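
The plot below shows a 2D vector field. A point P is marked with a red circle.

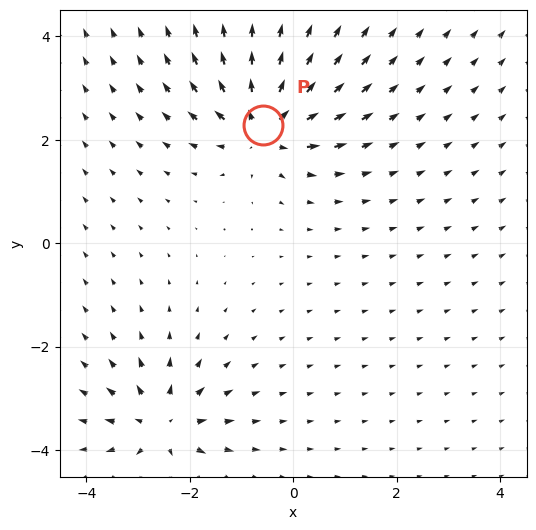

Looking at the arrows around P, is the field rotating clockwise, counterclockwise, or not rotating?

not rotating

Near P at (-0.6, 2.3) the arrows show no circulation. The curl there is ≈0.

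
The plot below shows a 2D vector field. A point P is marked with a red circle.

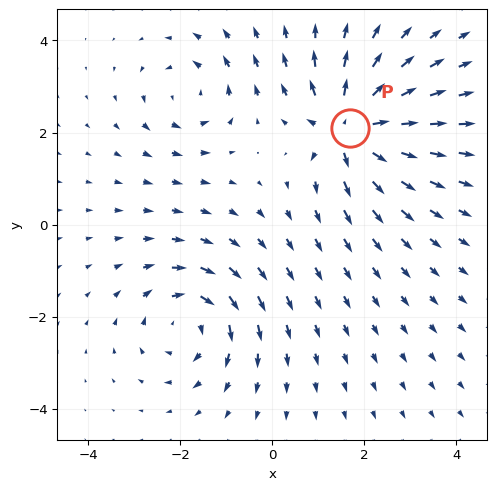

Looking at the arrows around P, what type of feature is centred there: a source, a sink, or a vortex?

At P (1.7, 2.1) the arrows spread outward. Divergence about +7, curl ≈0 — positive divergence with near-zero curl is a source.

source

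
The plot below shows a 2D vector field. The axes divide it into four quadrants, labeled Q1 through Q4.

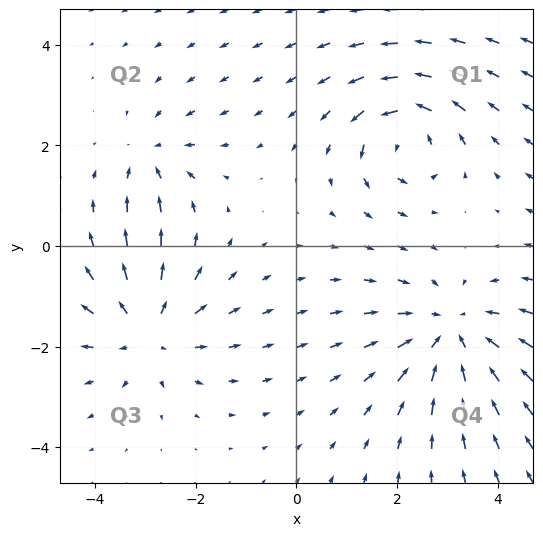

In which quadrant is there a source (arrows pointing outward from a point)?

Q3

The source sits at approximately (-3.0, -1.7), which lies in quadrant Q3. The divergence there is about +4, positive as expected for a source.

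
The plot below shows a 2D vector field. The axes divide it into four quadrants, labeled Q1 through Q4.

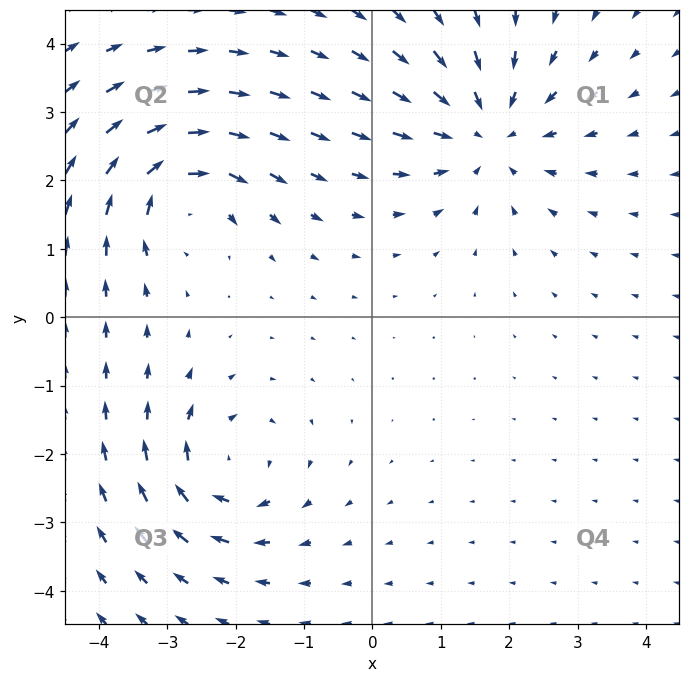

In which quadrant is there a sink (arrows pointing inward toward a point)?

Q1

The sink sits at approximately (1.7, 2.7), which lies in quadrant Q1. The divergence there is about -4, negative as expected for a sink.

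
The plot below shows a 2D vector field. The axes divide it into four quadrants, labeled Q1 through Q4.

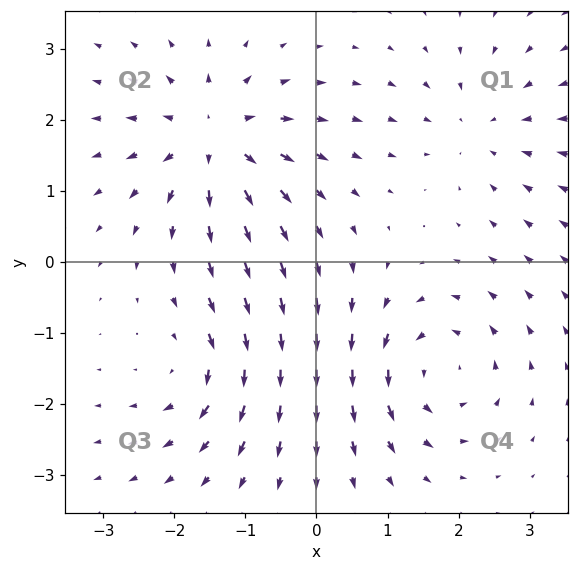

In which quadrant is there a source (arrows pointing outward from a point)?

Q2

The source sits at approximately (-1.4, 1.7), which lies in quadrant Q2. The divergence there is about +6, positive as expected for a source.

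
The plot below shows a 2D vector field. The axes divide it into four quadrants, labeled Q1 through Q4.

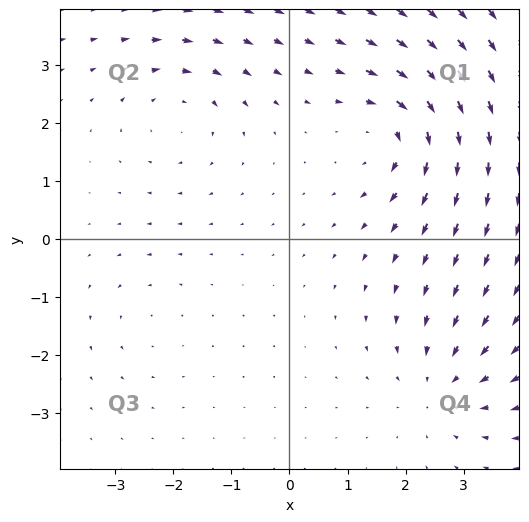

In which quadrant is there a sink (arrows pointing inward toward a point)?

The sink sits at approximately (2.6, -2.5), which lies in quadrant Q4. The divergence there is about -4, negative as expected for a sink.

Q4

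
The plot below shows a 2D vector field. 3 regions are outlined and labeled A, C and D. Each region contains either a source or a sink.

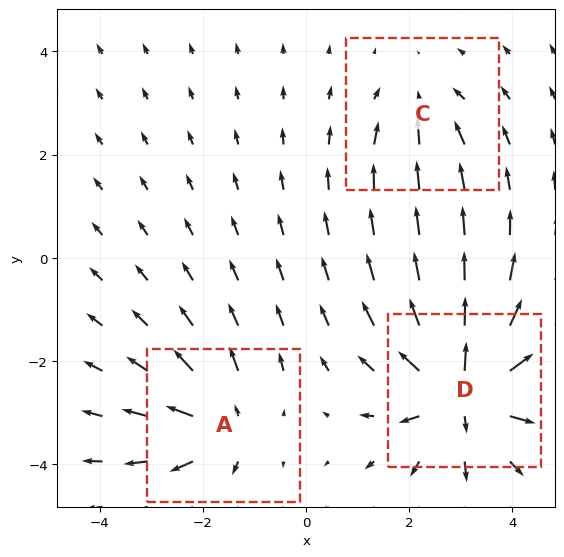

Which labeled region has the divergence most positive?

Divergence at each region's feature centre — A: about +4, C: about -2, D: about +6. Region D is most positive.

D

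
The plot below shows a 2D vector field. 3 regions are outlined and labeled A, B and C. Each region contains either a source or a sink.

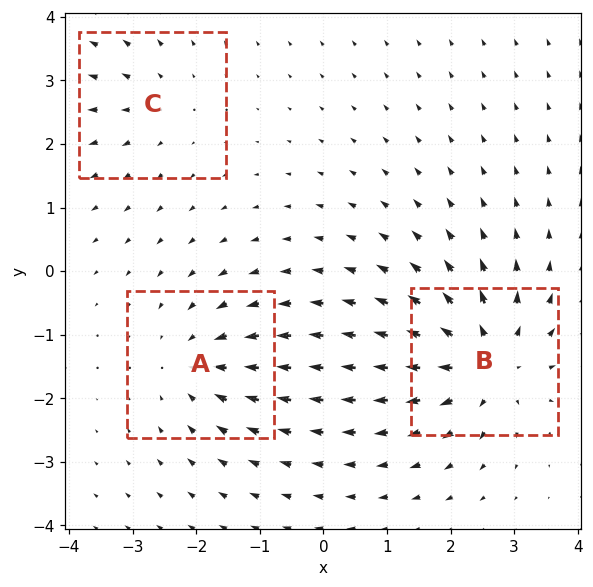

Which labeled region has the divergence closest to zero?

C

Divergence at each region's feature centre — A: about -3, B: about +5, C: about +2. Region C is closest to zero.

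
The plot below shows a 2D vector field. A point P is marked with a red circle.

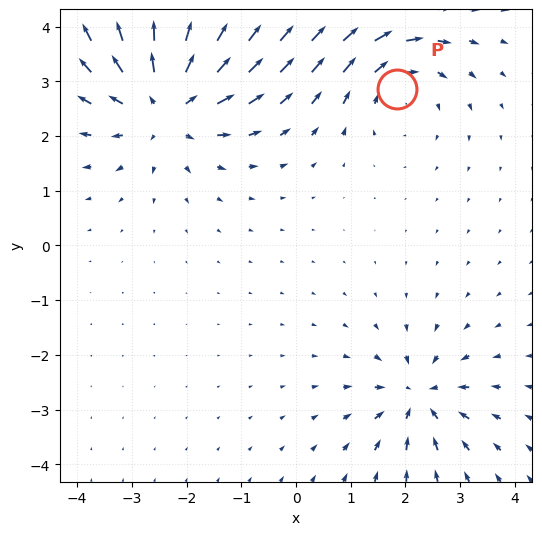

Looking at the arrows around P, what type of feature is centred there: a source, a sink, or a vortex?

vortex

At P (1.8, 2.9) the arrows circulate clockwise. Divergence ≈0, curl about -3 — near-zero divergence with nonzero curl is a vortex.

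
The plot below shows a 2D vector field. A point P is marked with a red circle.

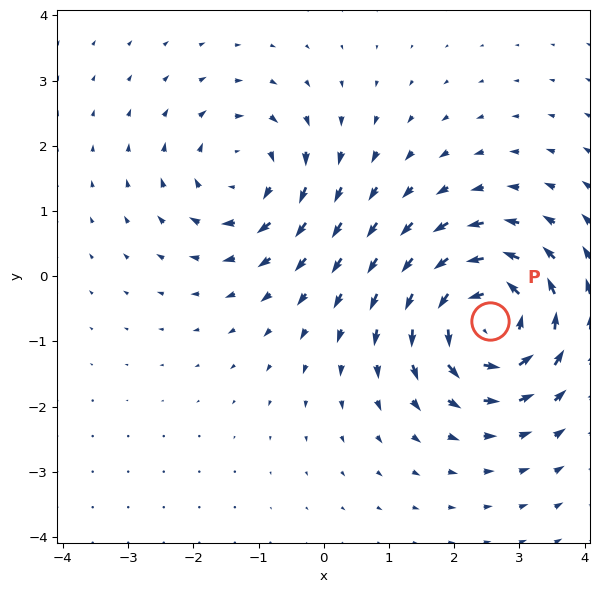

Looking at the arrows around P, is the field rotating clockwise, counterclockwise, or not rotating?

Near P at (2.5, -0.7) the arrows circulate counterclockwise. The curl (z-component) there is about +6; positive curl means counterclockwise rotation.

counterclockwise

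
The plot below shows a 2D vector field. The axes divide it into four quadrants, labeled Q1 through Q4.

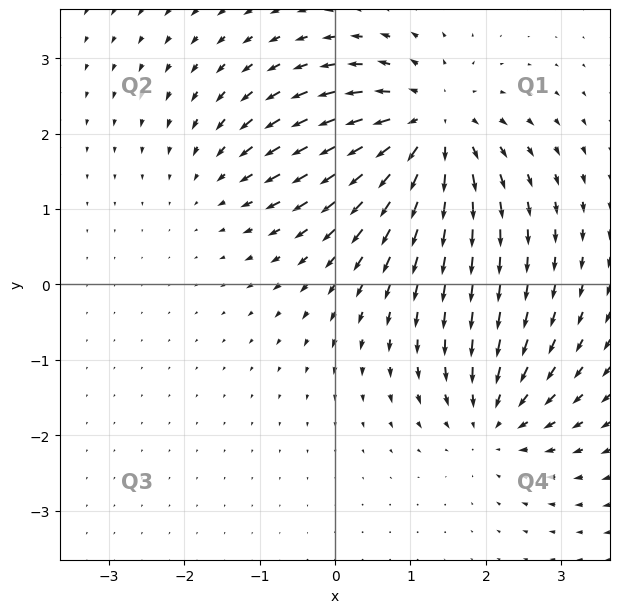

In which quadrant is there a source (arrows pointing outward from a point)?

Q1

The source sits at approximately (1.2, 2.1), which lies in quadrant Q1. The divergence there is about +5, positive as expected for a source.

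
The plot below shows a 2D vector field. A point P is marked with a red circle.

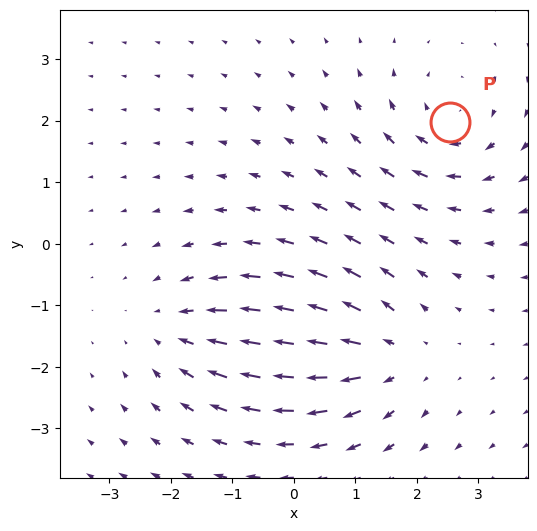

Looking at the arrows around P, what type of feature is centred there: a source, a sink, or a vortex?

At P (2.5, 2.0) the arrows circulate clockwise. Divergence ≈0, curl about -4 — near-zero divergence with nonzero curl is a vortex.

vortex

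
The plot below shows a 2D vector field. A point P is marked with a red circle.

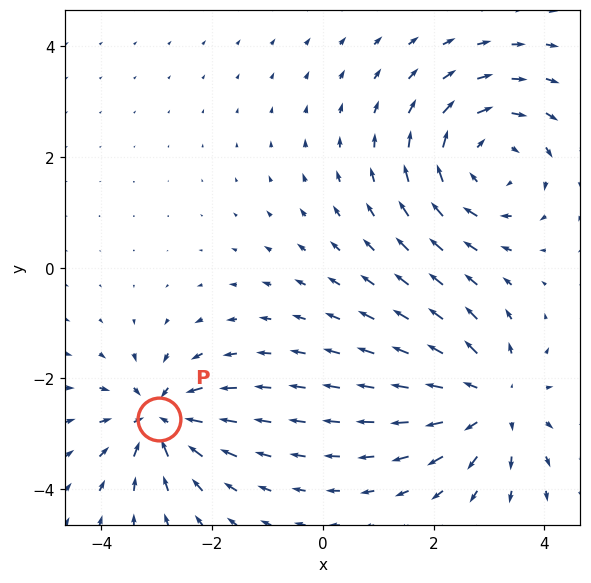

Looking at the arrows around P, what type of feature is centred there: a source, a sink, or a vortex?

At P (-2.9, -2.7) the arrows converge inward. Divergence about -5, curl ≈0 — negative divergence with near-zero curl is a sink.

sink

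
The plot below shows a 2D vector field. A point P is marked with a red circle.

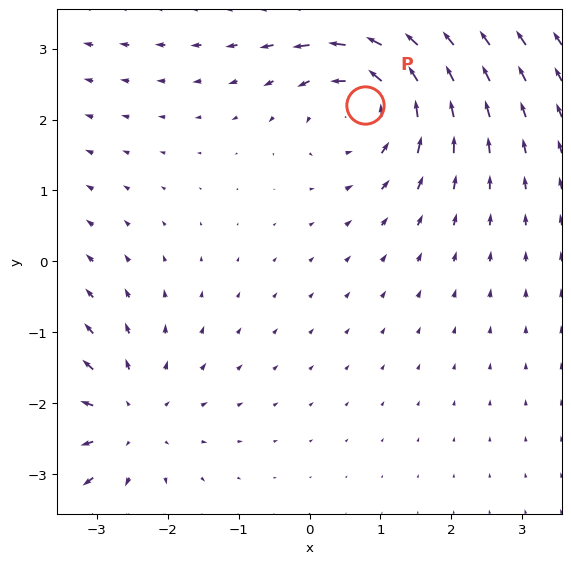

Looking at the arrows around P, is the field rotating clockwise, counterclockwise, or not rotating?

Near P at (0.8, 2.2) the arrows circulate counterclockwise. The curl (z-component) there is about +4; positive curl means counterclockwise rotation.

counterclockwise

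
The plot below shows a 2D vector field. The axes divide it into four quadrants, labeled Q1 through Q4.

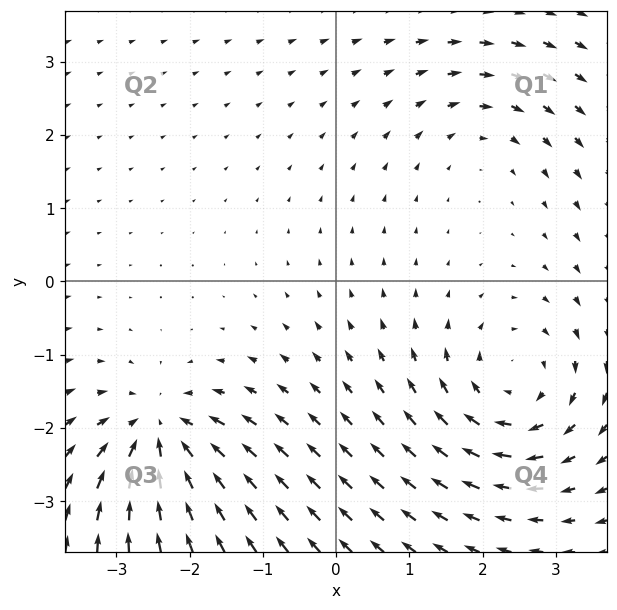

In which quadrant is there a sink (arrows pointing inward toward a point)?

The sink sits at approximately (-2.4, -2.1), which lies in quadrant Q3. The divergence there is about -6, negative as expected for a sink.

Q3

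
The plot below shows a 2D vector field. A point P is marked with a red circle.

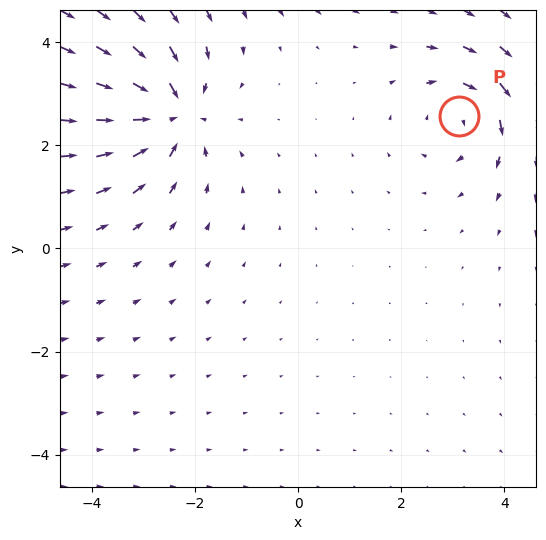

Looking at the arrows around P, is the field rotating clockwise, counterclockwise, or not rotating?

clockwise

Near P at (3.1, 2.6) the arrows circulate clockwise. The curl (z-component) there is about -3; negative curl means clockwise rotation.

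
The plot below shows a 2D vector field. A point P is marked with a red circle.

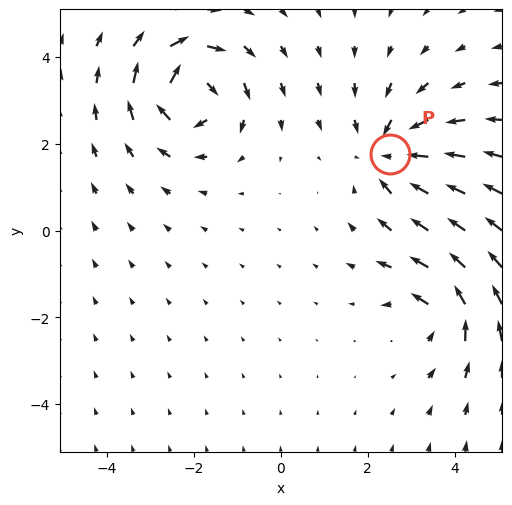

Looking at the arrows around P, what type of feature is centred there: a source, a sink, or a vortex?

sink

At P (2.5, 1.8) the arrows converge inward. Divergence about -3, curl ≈0 — negative divergence with near-zero curl is a sink.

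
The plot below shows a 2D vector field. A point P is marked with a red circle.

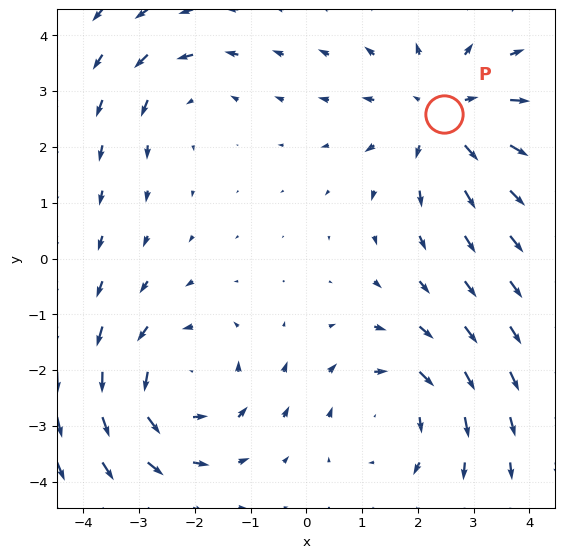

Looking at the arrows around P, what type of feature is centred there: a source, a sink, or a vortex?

At P (2.5, 2.6) the arrows spread outward. Divergence about +4, curl ≈0 — positive divergence with near-zero curl is a source.

source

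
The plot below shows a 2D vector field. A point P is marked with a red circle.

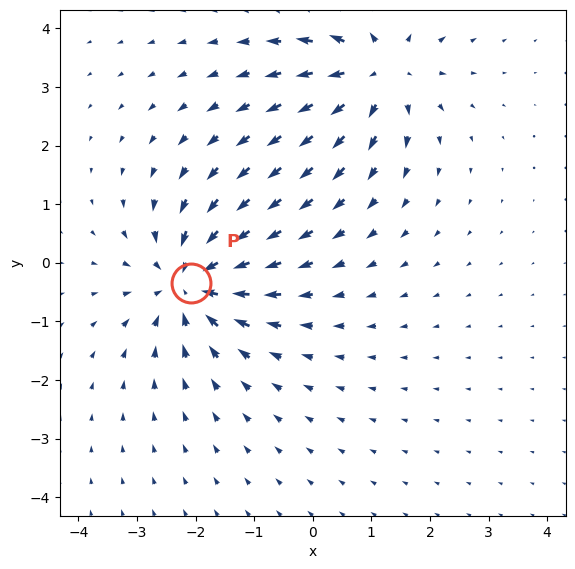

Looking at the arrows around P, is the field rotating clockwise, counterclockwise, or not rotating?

Near P at (-2.1, -0.3) the arrows show no circulation. The curl there is ≈0.

not rotating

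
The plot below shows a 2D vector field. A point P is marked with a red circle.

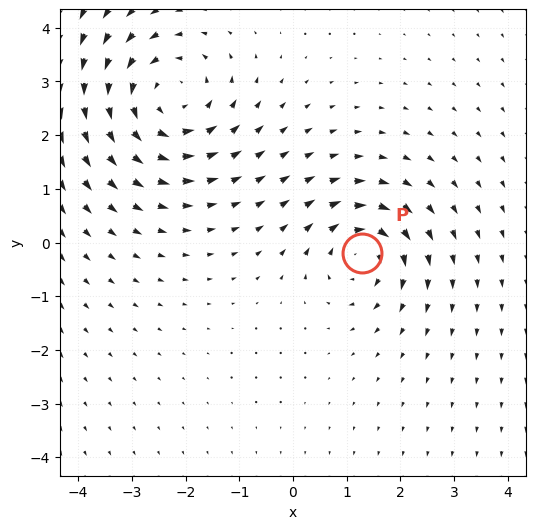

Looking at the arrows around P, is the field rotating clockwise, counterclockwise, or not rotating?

clockwise

Near P at (1.3, -0.2) the arrows circulate clockwise. The curl (z-component) there is about -4; negative curl means clockwise rotation.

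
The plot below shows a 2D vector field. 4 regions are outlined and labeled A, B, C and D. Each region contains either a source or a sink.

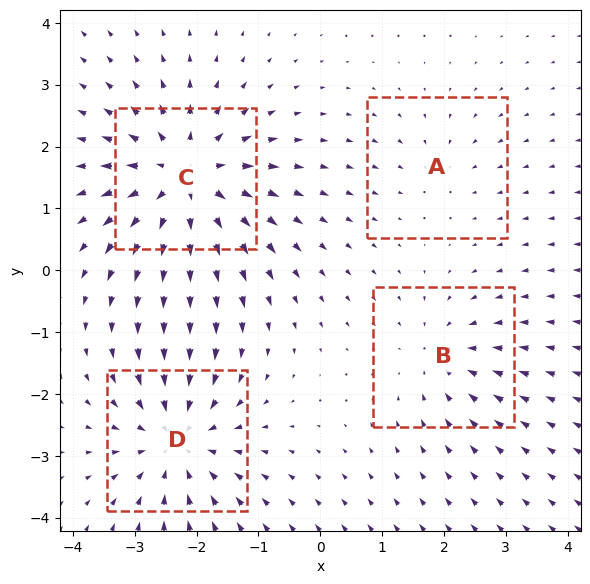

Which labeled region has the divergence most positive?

C

Divergence at each region's feature centre — A: about -2, B: about -3, C: about +7, D: about -5. Region C is most positive.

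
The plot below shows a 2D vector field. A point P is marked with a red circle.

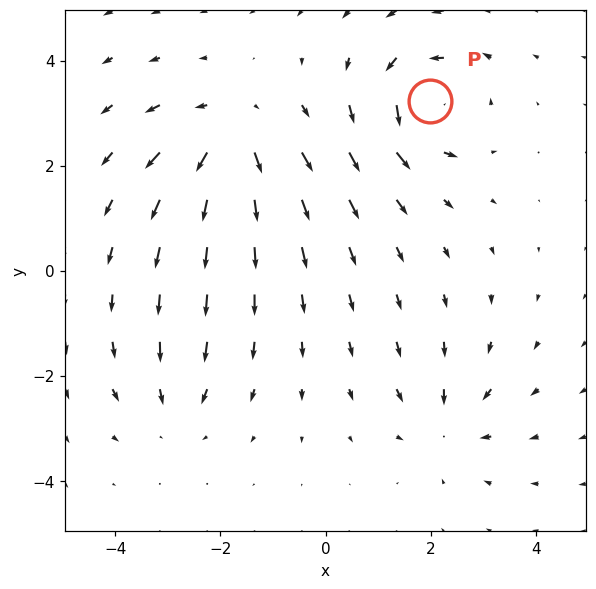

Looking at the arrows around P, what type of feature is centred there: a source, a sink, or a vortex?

vortex

At P (2.0, 3.2) the arrows circulate counterclockwise. Divergence ≈0, curl about +5 — near-zero divergence with nonzero curl is a vortex.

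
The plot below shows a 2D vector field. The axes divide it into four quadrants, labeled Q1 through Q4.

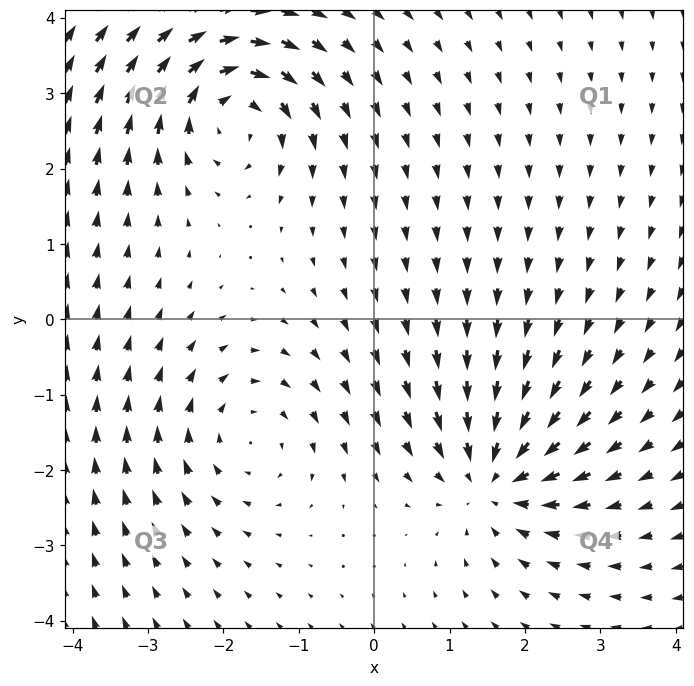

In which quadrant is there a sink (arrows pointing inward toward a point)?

The sink sits at approximately (1.6, -2.1), which lies in quadrant Q4. The divergence there is about -6, negative as expected for a sink.

Q4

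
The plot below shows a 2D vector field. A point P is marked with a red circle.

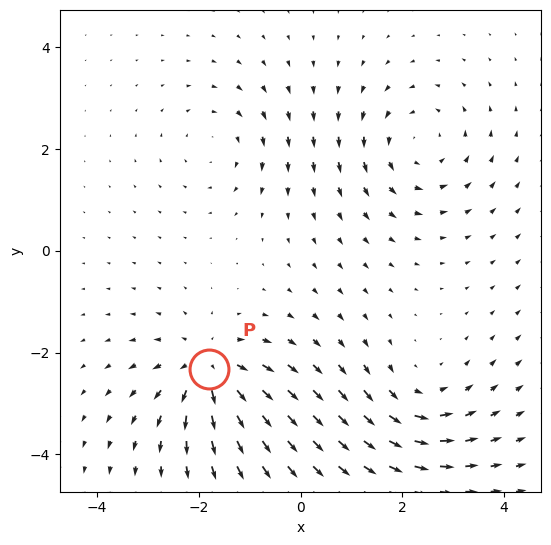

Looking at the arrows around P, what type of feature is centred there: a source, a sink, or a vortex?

source

At P (-1.8, -2.3) the arrows spread outward. Divergence about +6, curl ≈0 — positive divergence with near-zero curl is a source.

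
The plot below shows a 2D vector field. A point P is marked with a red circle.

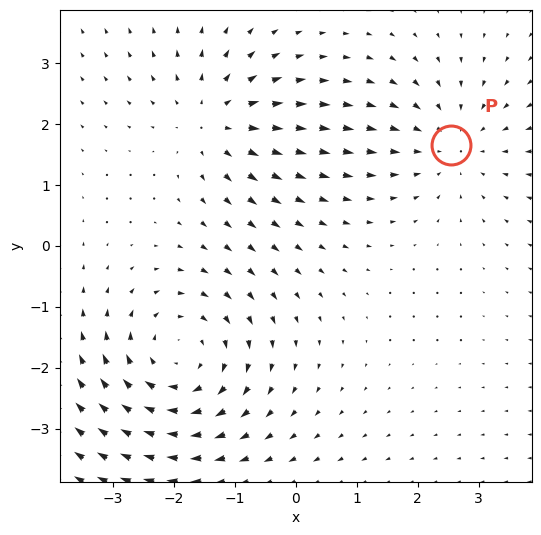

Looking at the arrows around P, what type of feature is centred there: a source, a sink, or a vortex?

sink

At P (2.6, 1.7) the arrows converge inward. Divergence about -3, curl ≈0 — negative divergence with near-zero curl is a sink.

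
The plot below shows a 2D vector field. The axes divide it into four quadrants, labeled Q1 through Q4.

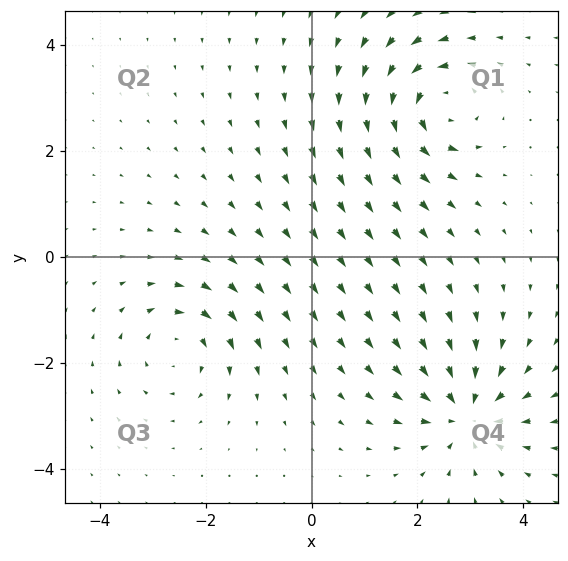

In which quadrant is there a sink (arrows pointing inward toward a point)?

The sink sits at approximately (2.9, -3.0), which lies in quadrant Q4. The divergence there is about -5, negative as expected for a sink.

Q4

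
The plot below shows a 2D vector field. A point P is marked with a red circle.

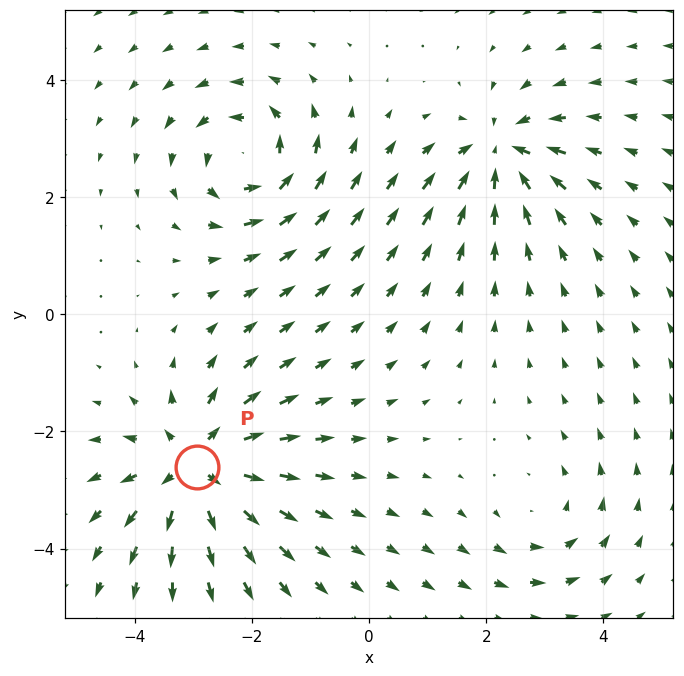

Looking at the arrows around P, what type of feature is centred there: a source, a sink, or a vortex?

At P (-2.9, -2.6) the arrows spread outward. Divergence about +6, curl ≈0 — positive divergence with near-zero curl is a source.

source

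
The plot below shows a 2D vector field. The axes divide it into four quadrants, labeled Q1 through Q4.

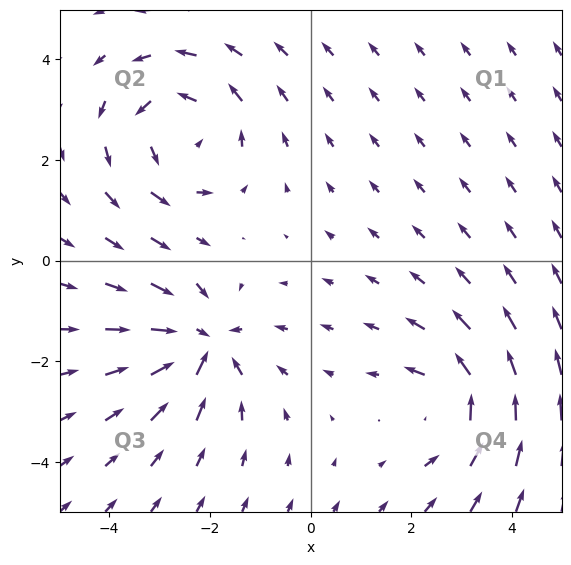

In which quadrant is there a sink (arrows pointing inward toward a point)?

The sink sits at approximately (-2.1, -1.6), which lies in quadrant Q3. The divergence there is about -4, negative as expected for a sink.

Q3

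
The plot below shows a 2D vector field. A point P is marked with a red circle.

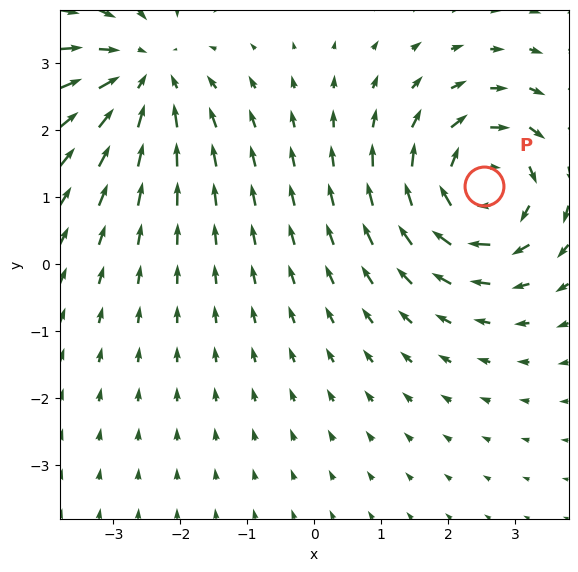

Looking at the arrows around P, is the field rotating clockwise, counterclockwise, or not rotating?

clockwise

Near P at (2.5, 1.2) the arrows circulate clockwise. The curl (z-component) there is about -4; negative curl means clockwise rotation.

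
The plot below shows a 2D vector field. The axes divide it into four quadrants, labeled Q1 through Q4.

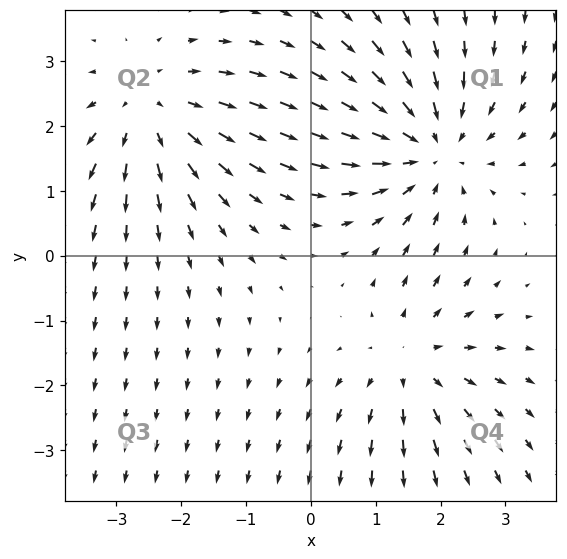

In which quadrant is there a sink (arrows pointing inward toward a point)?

The sink sits at approximately (1.8, 1.7), which lies in quadrant Q1. The divergence there is about -4, negative as expected for a sink.

Q1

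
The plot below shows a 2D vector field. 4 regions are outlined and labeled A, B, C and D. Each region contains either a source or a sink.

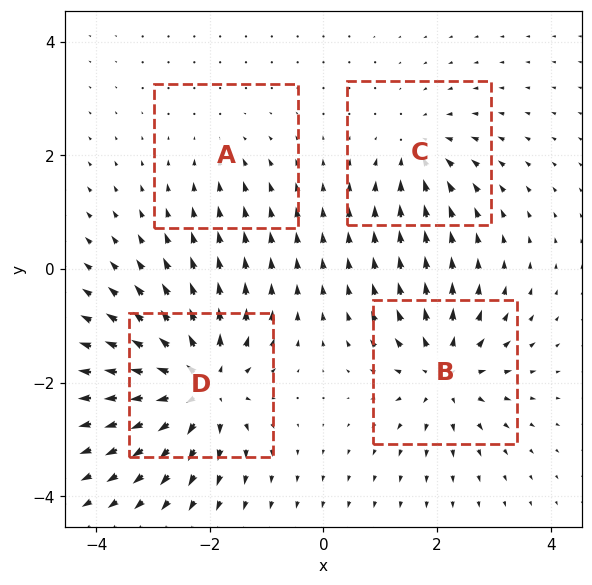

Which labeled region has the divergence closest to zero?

Divergence at each region's feature centre — A: about -2, B: about +6, C: about -4, D: about +8. Region A is closest to zero.

A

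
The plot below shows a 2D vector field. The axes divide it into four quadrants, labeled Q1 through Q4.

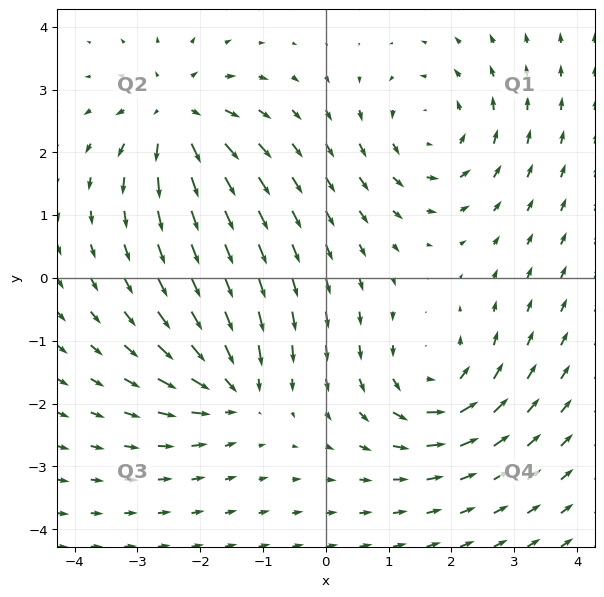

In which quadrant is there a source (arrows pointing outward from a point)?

Q2

The source sits at approximately (-2.4, 2.6), which lies in quadrant Q2. The divergence there is about +5, positive as expected for a source.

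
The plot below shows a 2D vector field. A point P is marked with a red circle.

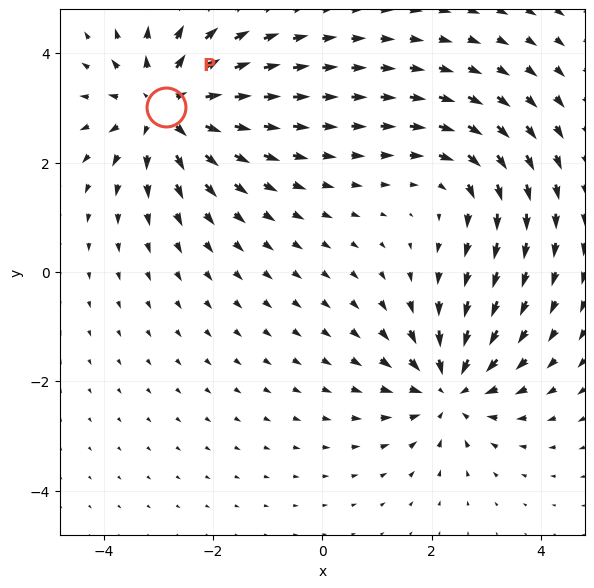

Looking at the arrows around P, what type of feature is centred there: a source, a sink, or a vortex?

source

At P (-2.9, 3.0) the arrows spread outward. Divergence about +5, curl ≈0 — positive divergence with near-zero curl is a source.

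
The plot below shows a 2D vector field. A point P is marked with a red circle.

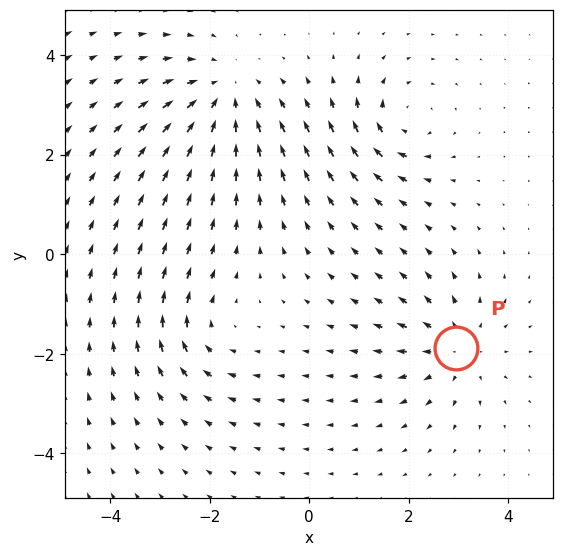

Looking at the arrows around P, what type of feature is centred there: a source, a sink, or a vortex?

At P (3.0, -1.9) the arrows spread outward. Divergence about +3, curl ≈0 — positive divergence with near-zero curl is a source.

source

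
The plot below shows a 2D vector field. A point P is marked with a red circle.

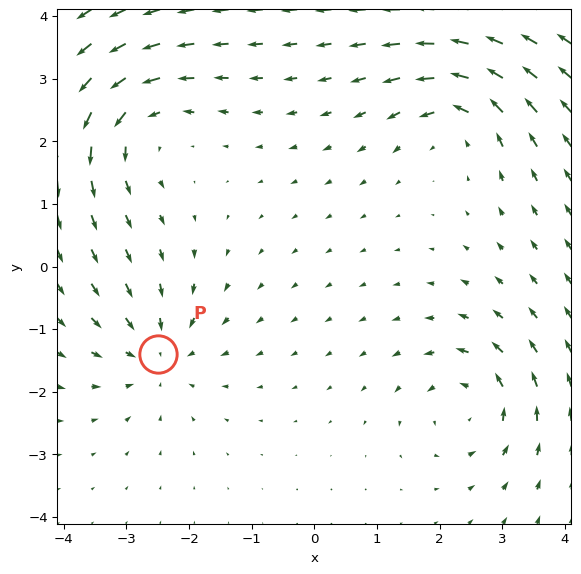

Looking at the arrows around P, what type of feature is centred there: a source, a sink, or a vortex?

sink

At P (-2.5, -1.4) the arrows converge inward. Divergence about -4, curl ≈0 — negative divergence with near-zero curl is a sink.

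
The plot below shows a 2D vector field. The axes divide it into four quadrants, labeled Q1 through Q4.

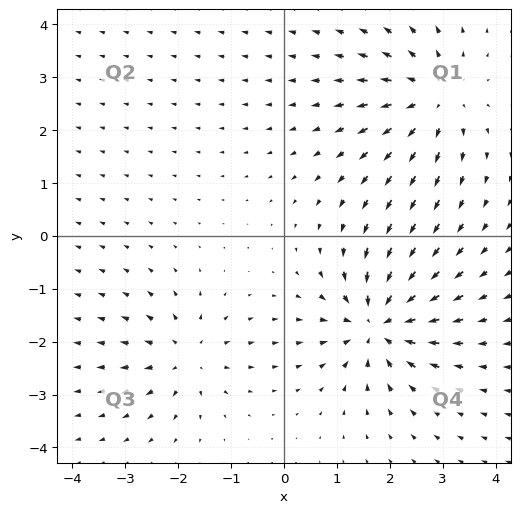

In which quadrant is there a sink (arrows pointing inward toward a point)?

The sink sits at approximately (1.8, -1.7), which lies in quadrant Q4. The divergence there is about -7, negative as expected for a sink.

Q4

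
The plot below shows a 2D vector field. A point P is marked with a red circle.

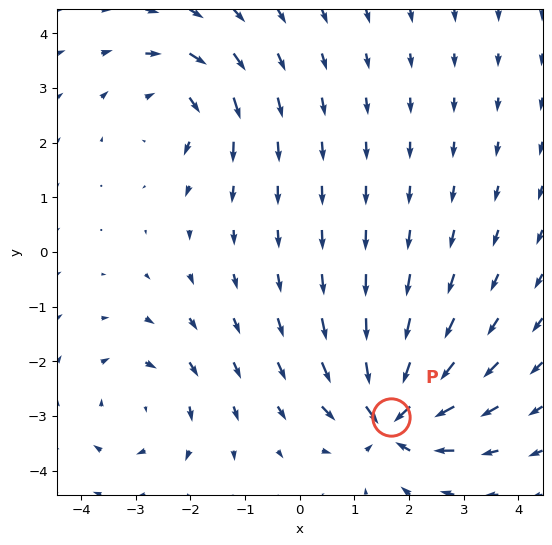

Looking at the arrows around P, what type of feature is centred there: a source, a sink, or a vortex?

At P (1.7, -3.0) the arrows converge inward. Divergence about -6, curl ≈0 — negative divergence with near-zero curl is a sink.

sink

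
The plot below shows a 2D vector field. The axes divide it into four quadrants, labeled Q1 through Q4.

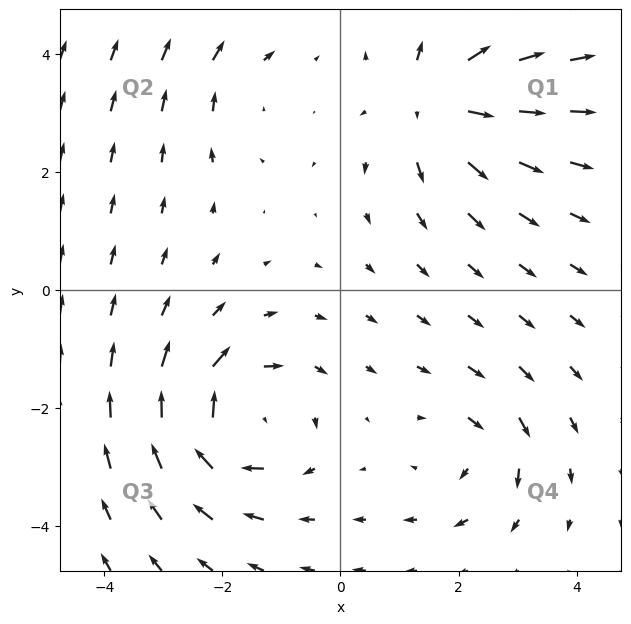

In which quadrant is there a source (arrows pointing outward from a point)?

Q1

The source sits at approximately (1.6, 3.2), which lies in quadrant Q1. The divergence there is about +6, positive as expected for a source.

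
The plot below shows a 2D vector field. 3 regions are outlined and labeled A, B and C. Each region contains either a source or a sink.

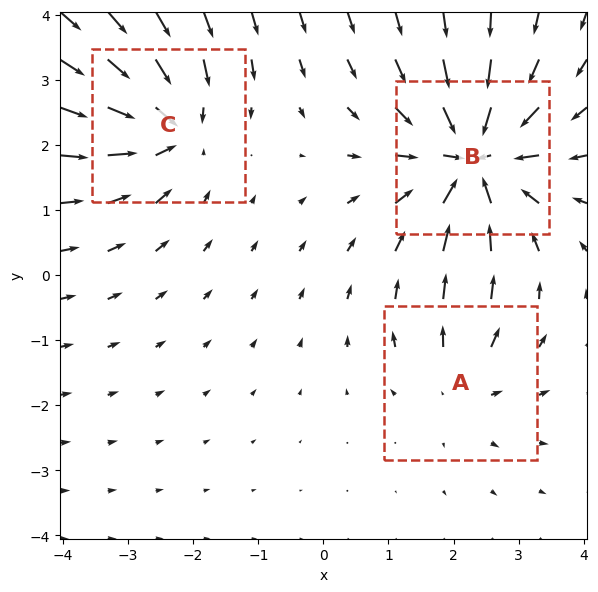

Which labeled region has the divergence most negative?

B

Divergence at each region's feature centre — A: about +2, B: about -6, C: about -4. Region B is most negative.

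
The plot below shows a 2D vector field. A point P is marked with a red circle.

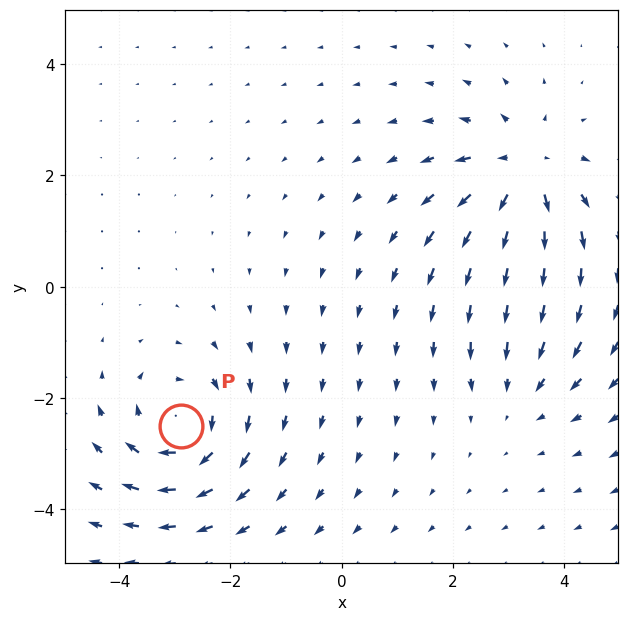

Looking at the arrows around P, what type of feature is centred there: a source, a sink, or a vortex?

vortex

At P (-2.9, -2.5) the arrows circulate clockwise. Divergence ≈0, curl about -6 — near-zero divergence with nonzero curl is a vortex.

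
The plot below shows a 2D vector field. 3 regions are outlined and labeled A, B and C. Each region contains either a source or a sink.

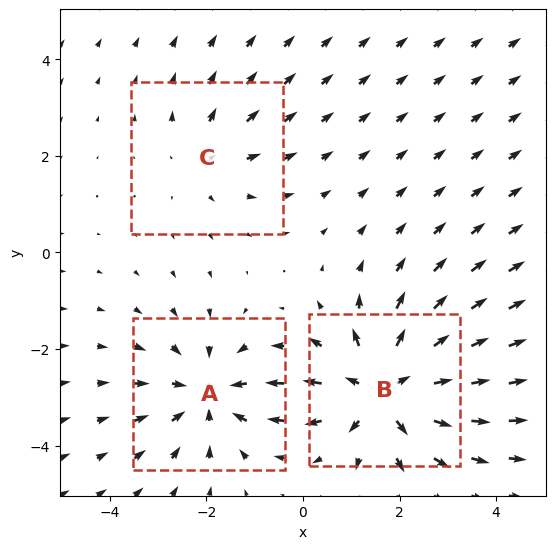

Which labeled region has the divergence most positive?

B

Divergence at each region's feature centre — A: about -3, B: about +4, C: about +2. Region B is most positive.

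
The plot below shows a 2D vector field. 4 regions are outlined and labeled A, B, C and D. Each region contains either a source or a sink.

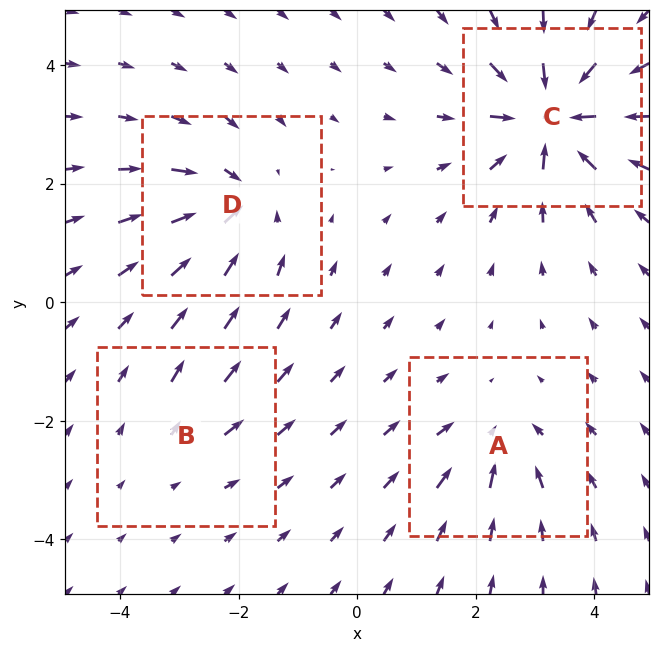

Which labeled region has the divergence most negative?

Divergence at each region's feature centre — A: about -4, B: about +2, C: about -9, D: about -5. Region C is most negative.

C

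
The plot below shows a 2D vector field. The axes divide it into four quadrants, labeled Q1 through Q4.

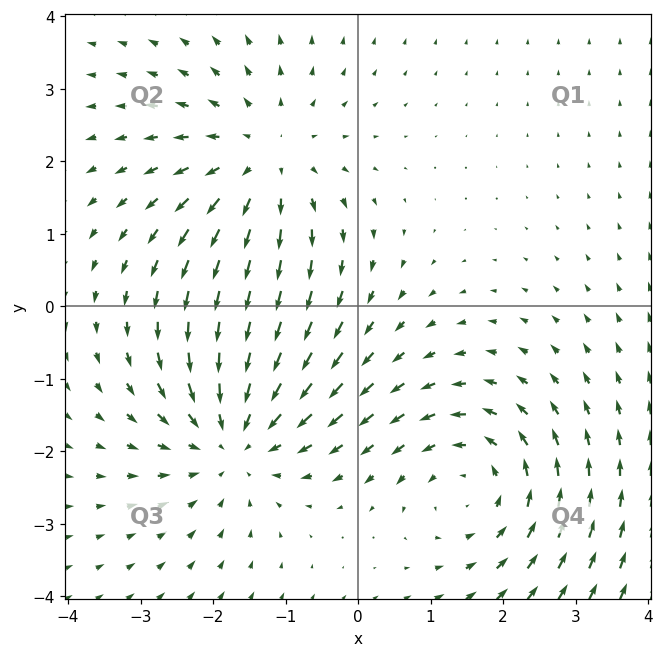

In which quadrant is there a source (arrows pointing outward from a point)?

Q2

The source sits at approximately (-1.3, 2.0), which lies in quadrant Q2. The divergence there is about +3, positive as expected for a source.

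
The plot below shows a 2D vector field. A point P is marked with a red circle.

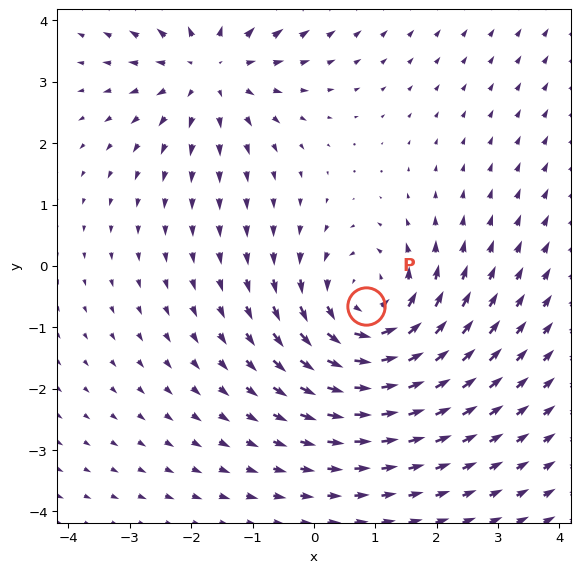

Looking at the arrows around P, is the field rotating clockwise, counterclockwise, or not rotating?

counterclockwise

Near P at (0.8, -0.7) the arrows circulate counterclockwise. The curl (z-component) there is about +4; positive curl means counterclockwise rotation.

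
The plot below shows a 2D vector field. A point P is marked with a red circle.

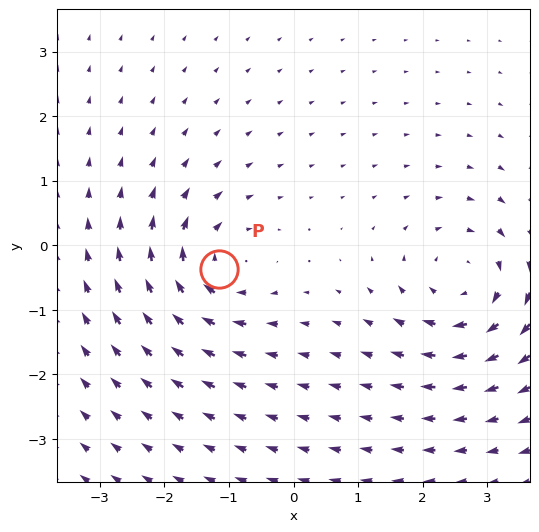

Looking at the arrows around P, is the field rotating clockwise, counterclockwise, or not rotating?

clockwise

Near P at (-1.2, -0.4) the arrows circulate clockwise. The curl (z-component) there is about -4; negative curl means clockwise rotation.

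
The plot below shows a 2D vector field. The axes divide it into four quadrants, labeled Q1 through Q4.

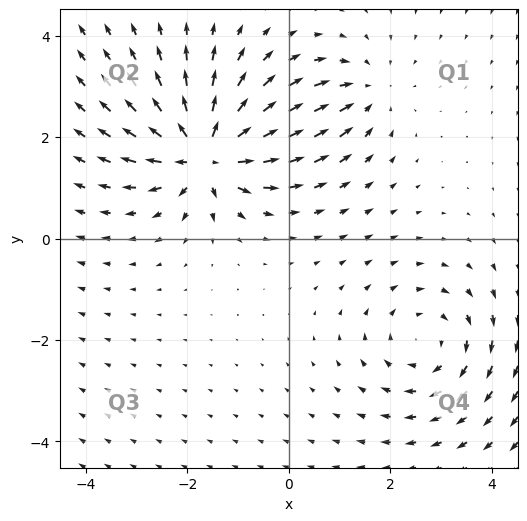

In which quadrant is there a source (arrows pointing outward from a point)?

Q2

The source sits at approximately (-1.6, 1.7), which lies in quadrant Q2. The divergence there is about +7, positive as expected for a source.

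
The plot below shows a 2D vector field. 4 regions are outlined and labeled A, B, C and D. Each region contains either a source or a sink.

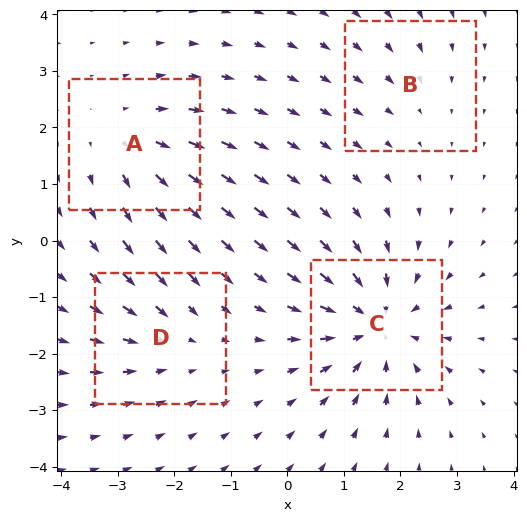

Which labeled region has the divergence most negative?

Divergence at each region's feature centre — A: about +4, B: about -2, C: about -7, D: about -3. Region C is most negative.

C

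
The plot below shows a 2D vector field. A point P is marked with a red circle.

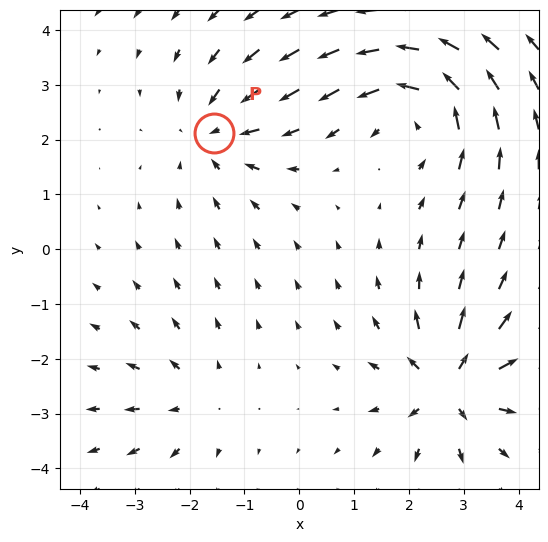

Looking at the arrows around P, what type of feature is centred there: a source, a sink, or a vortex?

sink

At P (-1.5, 2.1) the arrows converge inward. Divergence about -3, curl ≈0 — negative divergence with near-zero curl is a sink.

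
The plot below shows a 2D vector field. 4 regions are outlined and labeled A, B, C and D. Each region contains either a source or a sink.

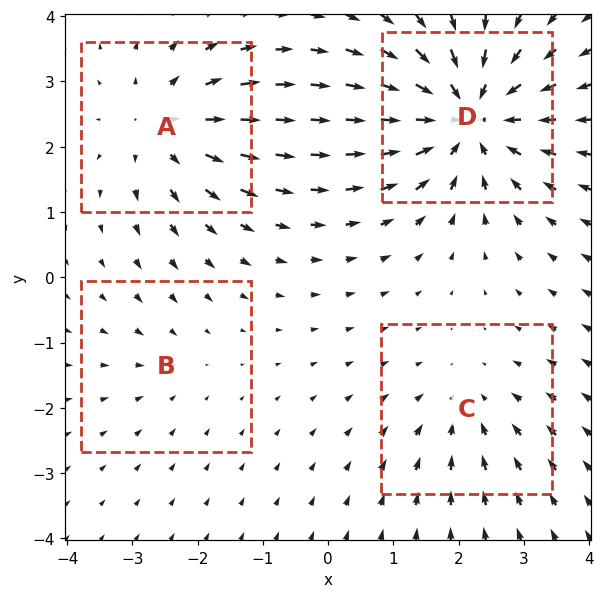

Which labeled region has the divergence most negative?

Divergence at each region's feature centre — A: about +4, B: about -2, C: about -3, D: about -7. Region D is most negative.

D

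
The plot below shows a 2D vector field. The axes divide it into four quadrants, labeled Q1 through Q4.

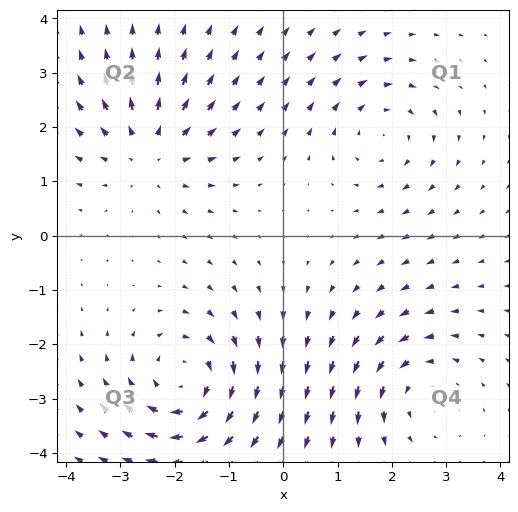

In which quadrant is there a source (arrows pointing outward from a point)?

Q2

The source sits at approximately (-2.5, 1.6), which lies in quadrant Q2. The divergence there is about +4, positive as expected for a source.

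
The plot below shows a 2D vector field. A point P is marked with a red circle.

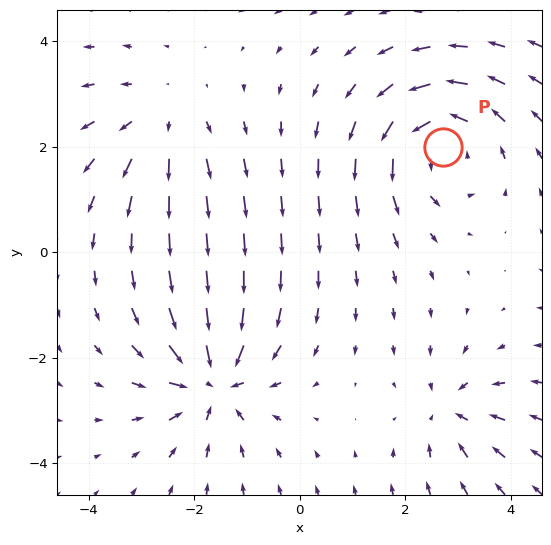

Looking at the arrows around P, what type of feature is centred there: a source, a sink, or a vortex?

vortex

At P (2.7, 2.0) the arrows circulate counterclockwise. Divergence ≈0, curl about +5 — near-zero divergence with nonzero curl is a vortex.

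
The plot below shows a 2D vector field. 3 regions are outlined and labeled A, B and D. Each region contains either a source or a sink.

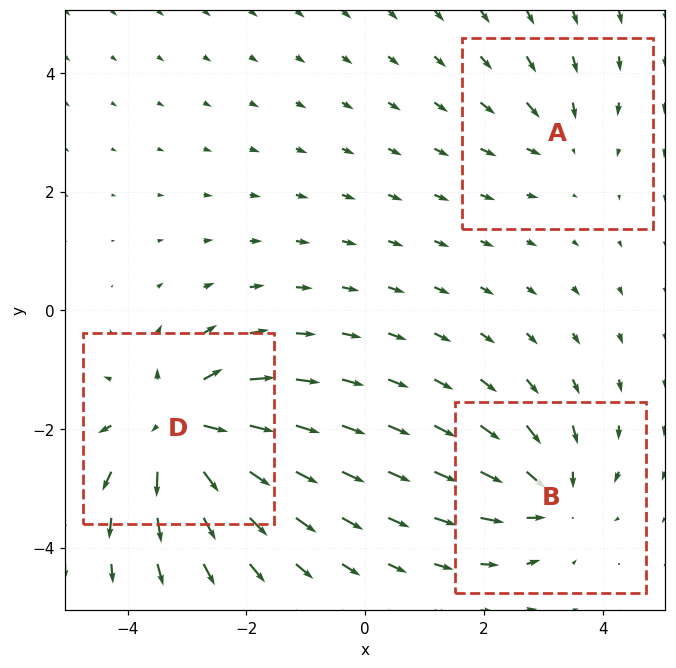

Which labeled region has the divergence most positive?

Divergence at each region's feature centre — A: about -2, B: about -4, D: about +6. Region D is most positive.

D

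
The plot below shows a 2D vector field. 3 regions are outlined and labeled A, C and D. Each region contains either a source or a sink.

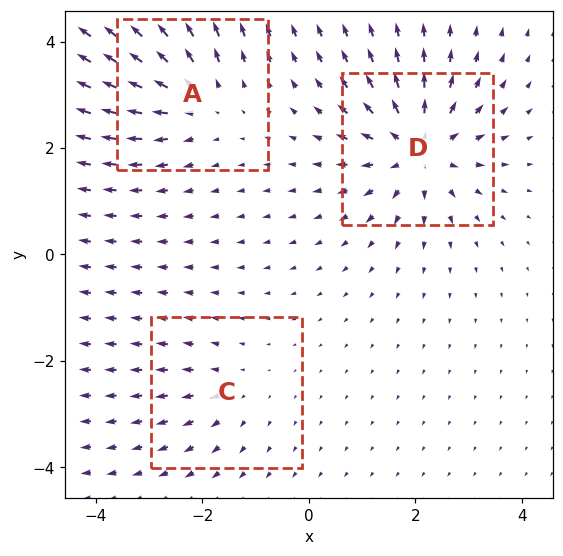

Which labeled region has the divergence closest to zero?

Divergence at each region's feature centre — A: about +4, C: about +2, D: about +5. Region C is closest to zero.

C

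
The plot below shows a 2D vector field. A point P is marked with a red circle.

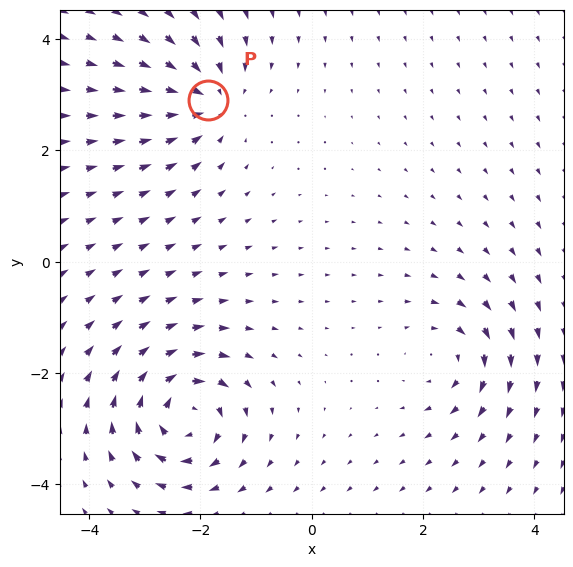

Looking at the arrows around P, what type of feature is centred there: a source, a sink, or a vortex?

At P (-1.9, 2.9) the arrows converge inward. Divergence about -5, curl ≈0 — negative divergence with near-zero curl is a sink.

sink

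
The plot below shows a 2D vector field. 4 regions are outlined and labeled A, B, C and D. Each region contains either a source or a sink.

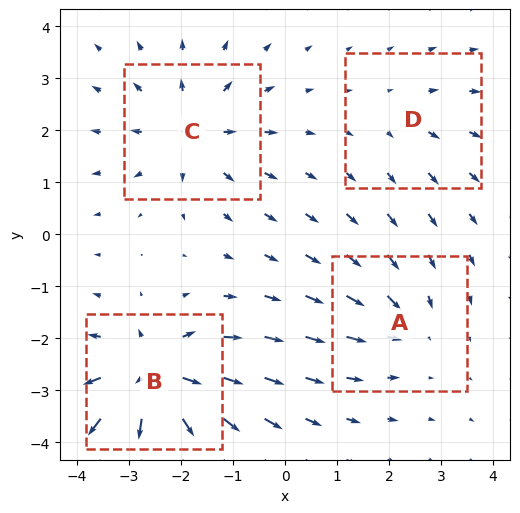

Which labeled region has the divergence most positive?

B

Divergence at each region's feature centre — A: about -3, B: about +7, C: about +5, D: about +2. Region B is most positive.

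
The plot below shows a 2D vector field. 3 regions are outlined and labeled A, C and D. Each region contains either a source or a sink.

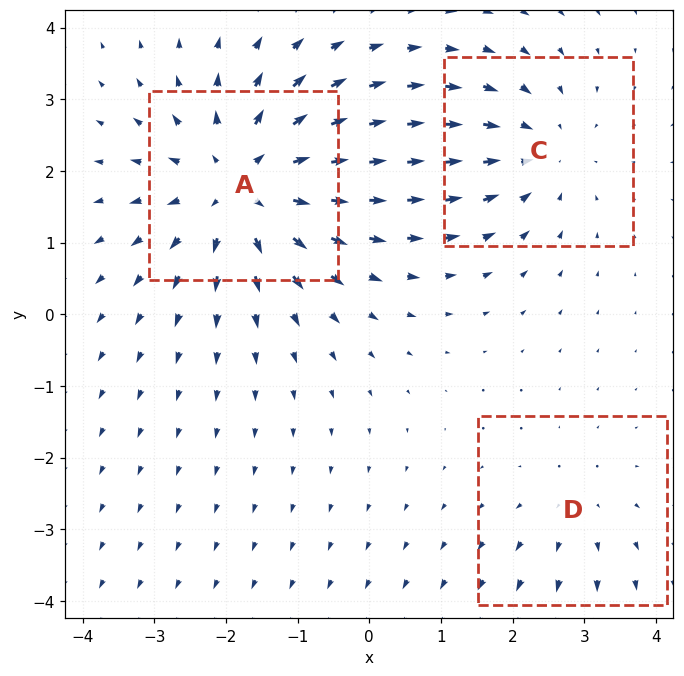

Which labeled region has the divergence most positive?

Divergence at each region's feature centre — A: about +4, C: about -3, D: about +2. Region A is most positive.

A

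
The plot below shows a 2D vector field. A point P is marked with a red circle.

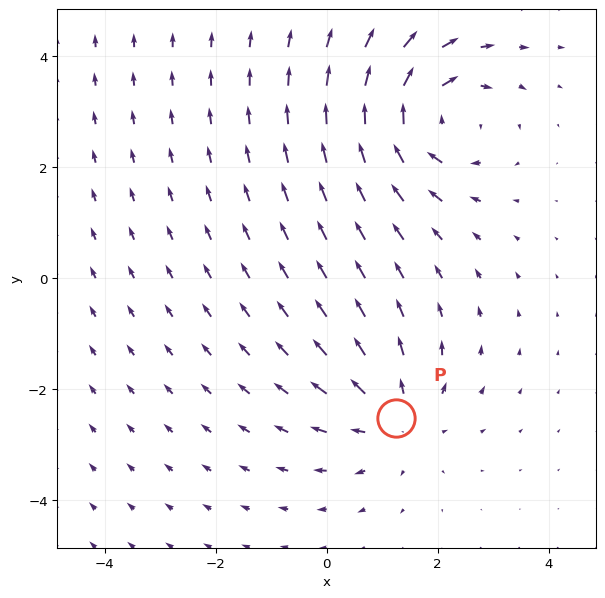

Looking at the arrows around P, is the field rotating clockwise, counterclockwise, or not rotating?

Near P at (1.2, -2.5) the arrows show no circulation. The curl there is ≈0.

not rotating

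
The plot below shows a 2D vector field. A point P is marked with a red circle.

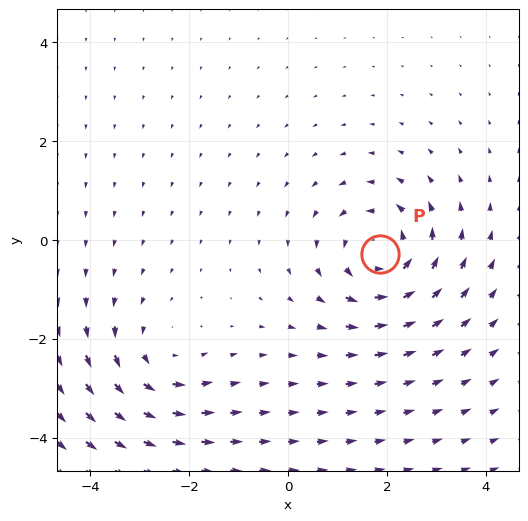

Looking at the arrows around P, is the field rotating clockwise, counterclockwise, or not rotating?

counterclockwise

Near P at (1.9, -0.3) the arrows circulate counterclockwise. The curl (z-component) there is about +3; positive curl means counterclockwise rotation.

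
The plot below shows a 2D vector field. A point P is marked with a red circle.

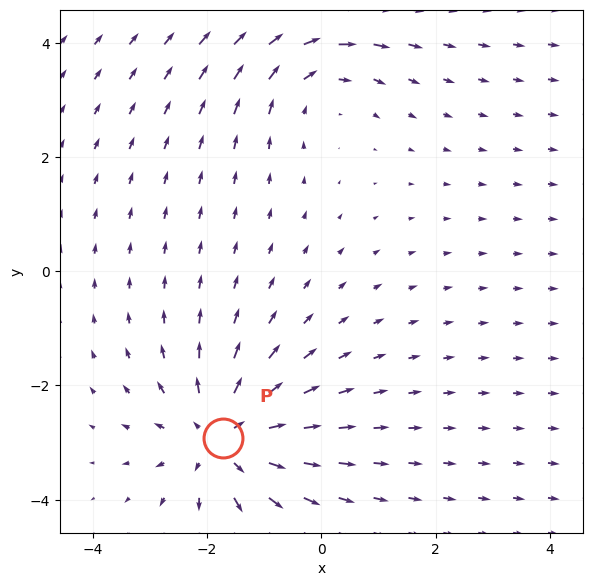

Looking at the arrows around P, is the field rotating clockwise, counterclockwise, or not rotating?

Near P at (-1.7, -2.9) the arrows show no circulation. The curl there is ≈0.

not rotating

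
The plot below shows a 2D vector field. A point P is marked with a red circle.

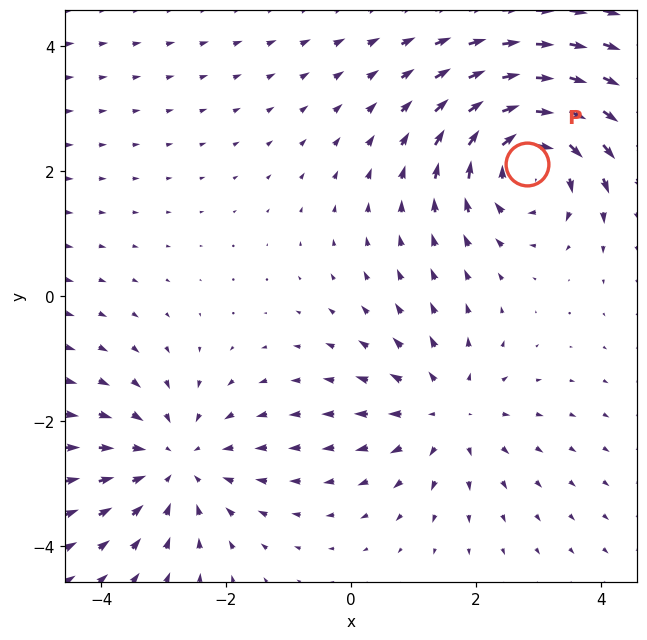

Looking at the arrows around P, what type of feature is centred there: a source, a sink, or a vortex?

vortex

At P (2.8, 2.1) the arrows circulate clockwise. Divergence ≈0, curl about -5 — near-zero divergence with nonzero curl is a vortex.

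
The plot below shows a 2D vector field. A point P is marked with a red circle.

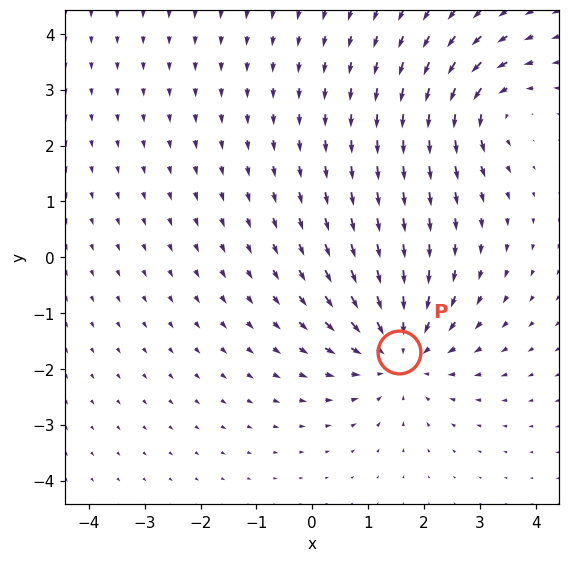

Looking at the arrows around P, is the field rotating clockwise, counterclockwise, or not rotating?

not rotating

Near P at (1.5, -1.7) the arrows show no circulation. The curl there is ≈0.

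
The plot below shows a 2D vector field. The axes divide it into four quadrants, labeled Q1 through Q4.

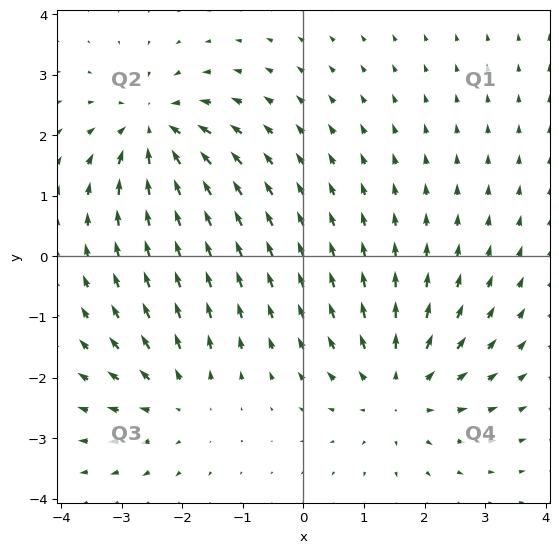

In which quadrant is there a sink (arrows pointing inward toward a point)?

The sink sits at approximately (-2.5, 2.1), which lies in quadrant Q2. The divergence there is about -5, negative as expected for a sink.

Q2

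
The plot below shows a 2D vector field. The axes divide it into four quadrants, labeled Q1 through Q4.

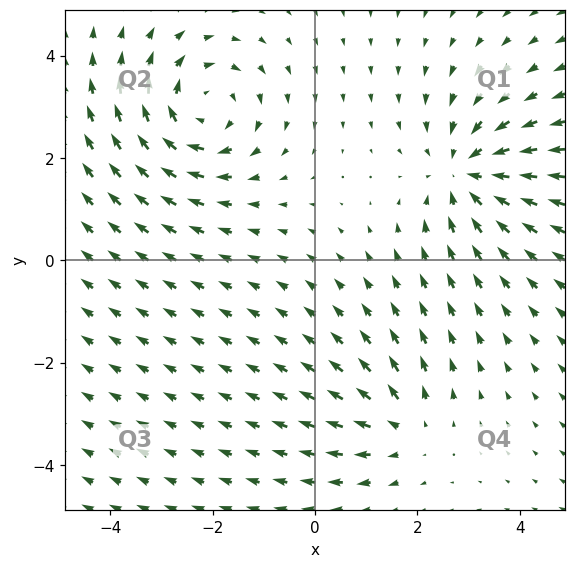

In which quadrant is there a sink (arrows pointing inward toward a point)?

Q1

The sink sits at approximately (3.0, 1.7), which lies in quadrant Q1. The divergence there is about -4, negative as expected for a sink.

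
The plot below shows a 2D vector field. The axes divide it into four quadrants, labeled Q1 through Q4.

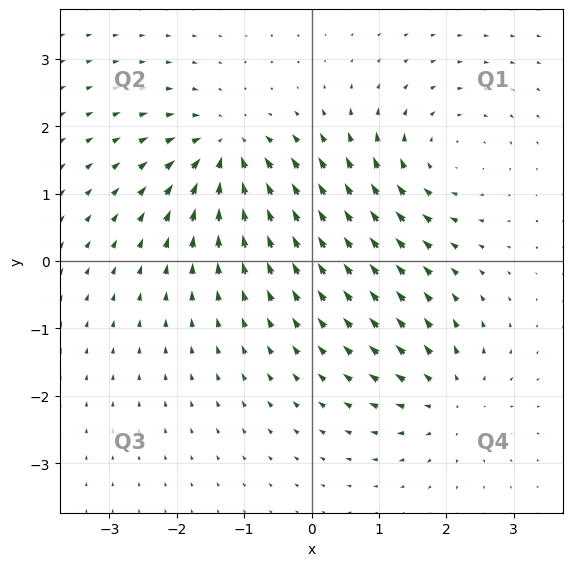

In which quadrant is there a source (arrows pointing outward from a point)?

Q4

The source sits at approximately (2.1, -2.0), which lies in quadrant Q4. The divergence there is about +4, positive as expected for a source.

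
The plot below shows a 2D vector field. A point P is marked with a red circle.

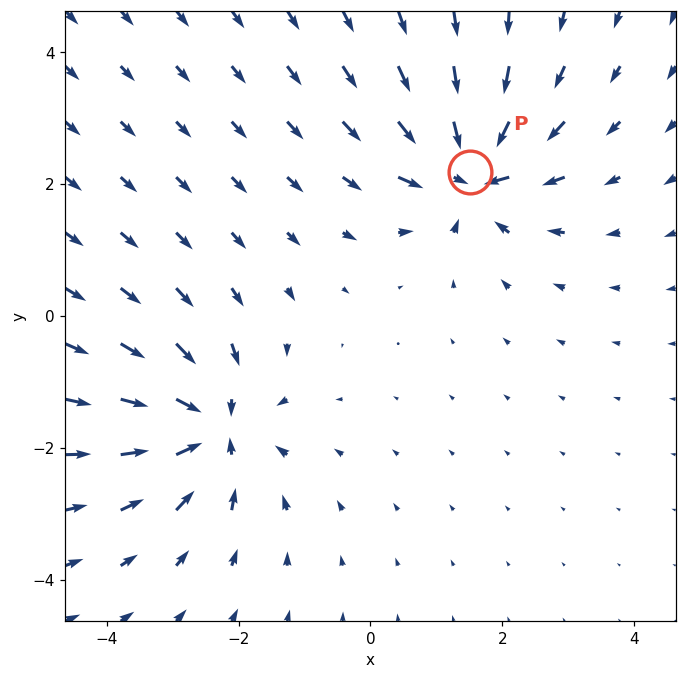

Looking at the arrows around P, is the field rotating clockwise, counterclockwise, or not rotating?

Near P at (1.5, 2.2) the arrows show no circulation. The curl there is ≈0.

not rotating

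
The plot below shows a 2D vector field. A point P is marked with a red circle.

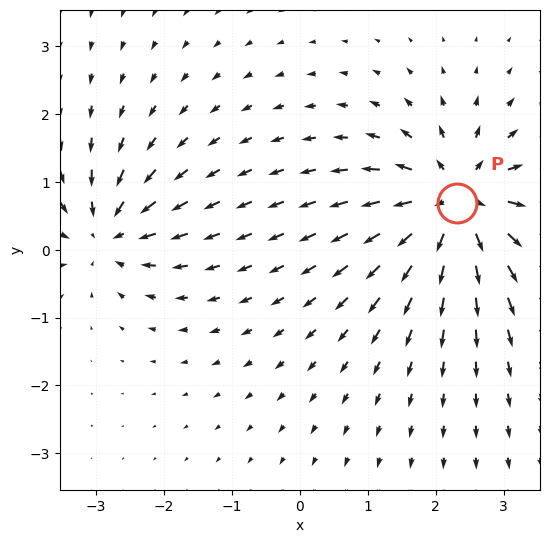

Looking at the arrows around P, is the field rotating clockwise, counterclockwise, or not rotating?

Near P at (2.3, 0.7) the arrows show no circulation. The curl there is ≈0.

not rotating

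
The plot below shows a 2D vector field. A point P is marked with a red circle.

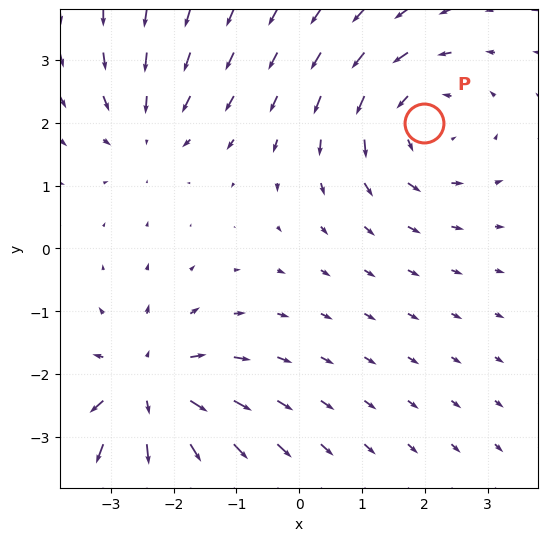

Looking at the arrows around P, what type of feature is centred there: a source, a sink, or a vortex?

vortex

At P (2.0, 2.0) the arrows circulate counterclockwise. Divergence ≈0, curl about +3 — near-zero divergence with nonzero curl is a vortex.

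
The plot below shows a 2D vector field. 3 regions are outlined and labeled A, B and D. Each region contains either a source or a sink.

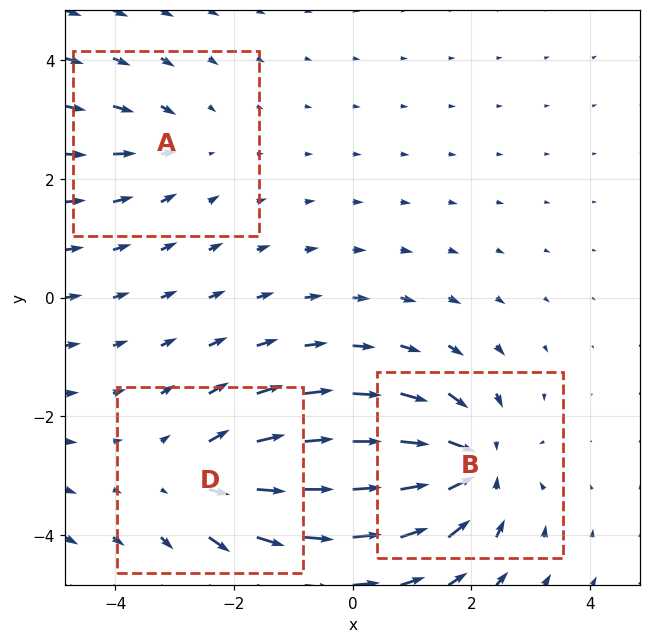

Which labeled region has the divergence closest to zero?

Divergence at each region's feature centre — A: about -2, B: about -5, D: about +3. Region A is closest to zero.

A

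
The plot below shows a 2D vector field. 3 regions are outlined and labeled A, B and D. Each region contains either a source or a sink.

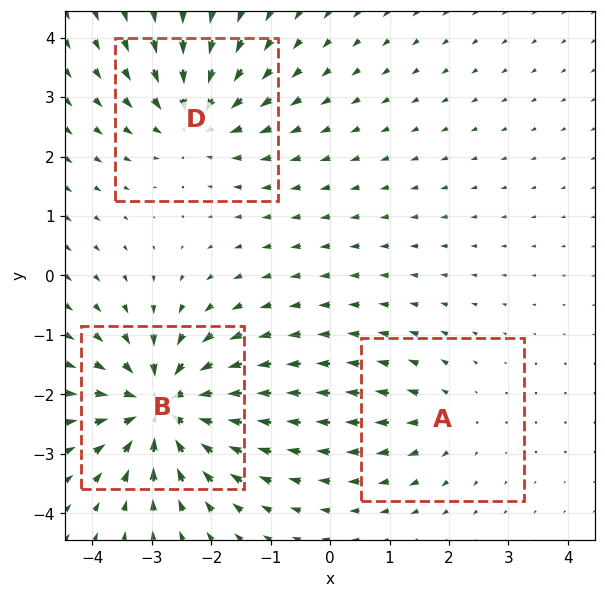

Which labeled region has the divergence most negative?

B

Divergence at each region's feature centre — A: about +2, B: about -6, D: about -4. Region B is most negative.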